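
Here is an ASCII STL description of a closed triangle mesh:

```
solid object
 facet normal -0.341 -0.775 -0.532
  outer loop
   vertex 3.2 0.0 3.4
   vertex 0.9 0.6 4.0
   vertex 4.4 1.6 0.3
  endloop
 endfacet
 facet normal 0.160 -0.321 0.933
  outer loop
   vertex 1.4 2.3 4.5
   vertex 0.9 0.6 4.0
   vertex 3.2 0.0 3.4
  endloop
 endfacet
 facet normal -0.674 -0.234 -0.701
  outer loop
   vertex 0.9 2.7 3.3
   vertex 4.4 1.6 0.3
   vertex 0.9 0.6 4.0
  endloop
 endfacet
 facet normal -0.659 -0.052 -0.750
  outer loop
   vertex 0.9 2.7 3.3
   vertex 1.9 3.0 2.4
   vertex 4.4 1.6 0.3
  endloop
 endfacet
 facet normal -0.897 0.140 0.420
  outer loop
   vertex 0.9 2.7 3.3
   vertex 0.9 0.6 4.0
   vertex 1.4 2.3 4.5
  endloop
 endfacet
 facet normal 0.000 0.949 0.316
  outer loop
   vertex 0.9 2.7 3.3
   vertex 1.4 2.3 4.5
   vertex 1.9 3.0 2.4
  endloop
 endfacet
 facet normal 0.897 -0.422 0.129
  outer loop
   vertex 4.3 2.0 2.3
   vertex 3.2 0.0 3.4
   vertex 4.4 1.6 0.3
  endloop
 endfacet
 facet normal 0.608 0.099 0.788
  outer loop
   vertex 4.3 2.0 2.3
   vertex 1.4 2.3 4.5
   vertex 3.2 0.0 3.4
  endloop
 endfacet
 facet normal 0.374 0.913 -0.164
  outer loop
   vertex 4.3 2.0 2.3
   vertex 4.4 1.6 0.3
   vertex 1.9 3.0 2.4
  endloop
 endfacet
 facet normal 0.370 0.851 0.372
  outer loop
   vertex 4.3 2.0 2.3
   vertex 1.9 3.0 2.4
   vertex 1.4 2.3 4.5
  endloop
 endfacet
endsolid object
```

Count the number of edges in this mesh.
15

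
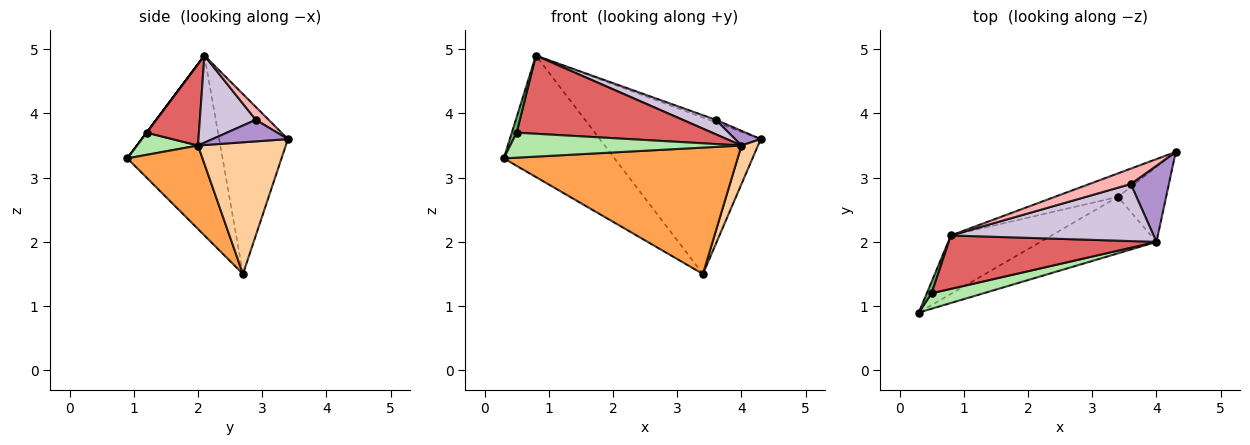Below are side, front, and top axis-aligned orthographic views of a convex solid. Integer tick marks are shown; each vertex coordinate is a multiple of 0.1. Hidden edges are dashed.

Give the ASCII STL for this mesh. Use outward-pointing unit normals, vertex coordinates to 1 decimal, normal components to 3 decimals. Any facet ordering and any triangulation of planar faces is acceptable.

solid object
 facet normal -0.613 0.712 -0.343
  outer loop
   vertex 3.4 2.7 1.5
   vertex 0.3 0.9 3.3
   vertex 0.8 2.1 4.9
  endloop
 endfacet
 facet normal -0.389 0.911 -0.137
  outer loop
   vertex 3.4 2.7 1.5
   vertex 0.8 2.1 4.9
   vertex 4.3 3.4 3.6
  endloop
 endfacet
 facet normal 0.282 -0.876 -0.391
  outer loop
   vertex 4.0 2.0 3.5
   vertex 0.3 0.9 3.3
   vertex 3.4 2.7 1.5
  endloop
 endfacet
 facet normal 0.925 -0.174 -0.338
  outer loop
   vertex 4.0 2.0 3.5
   vertex 3.4 2.7 1.5
   vertex 4.3 3.4 3.6
  endloop
 endfacet
 facet normal 0.000 -0.800 0.600
  outer loop
   vertex 0.5 1.2 3.7
   vertex 0.8 2.1 4.9
   vertex 0.3 0.9 3.3
  endloop
 endfacet
 facet normal 0.219 -0.830 0.513
  outer loop
   vertex 0.5 1.2 3.7
   vertex 0.3 0.9 3.3
   vertex 4.0 2.0 3.5
  endloop
 endfacet
 facet normal 0.216 -0.806 0.551
  outer loop
   vertex 0.5 1.2 3.7
   vertex 4.0 2.0 3.5
   vertex 0.8 2.1 4.9
  endloop
 endfacet
 facet normal 0.292 0.157 0.943
  outer loop
   vertex 3.6 2.9 3.9
   vertex 4.3 3.4 3.6
   vertex 0.8 2.1 4.9
  endloop
 endfacet
 facet normal 0.486 -0.165 0.858
  outer loop
   vertex 3.6 2.9 3.9
   vertex 4.0 2.0 3.5
   vertex 4.3 3.4 3.6
  endloop
 endfacet
 facet normal 0.384 -0.227 0.895
  outer loop
   vertex 3.6 2.9 3.9
   vertex 0.8 2.1 4.9
   vertex 4.0 2.0 3.5
  endloop
 endfacet
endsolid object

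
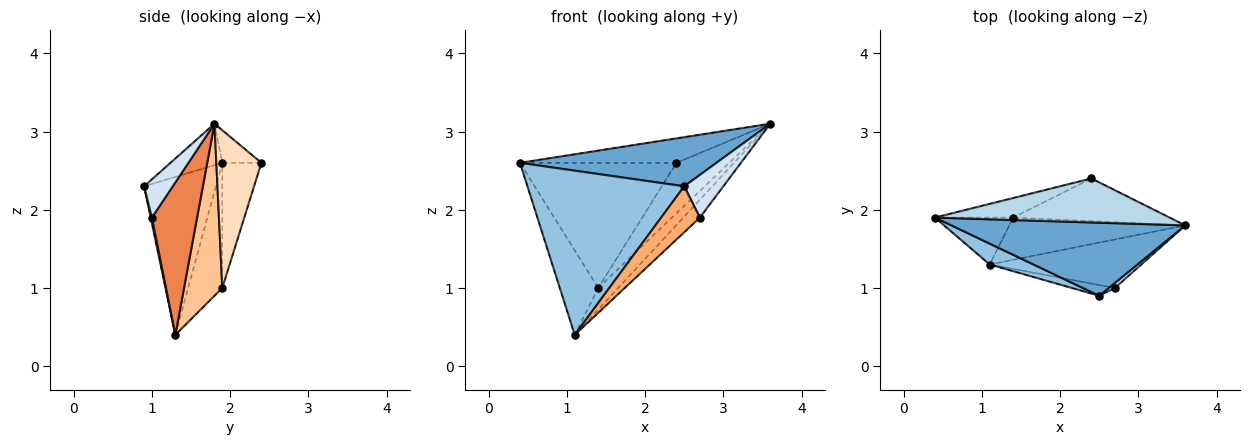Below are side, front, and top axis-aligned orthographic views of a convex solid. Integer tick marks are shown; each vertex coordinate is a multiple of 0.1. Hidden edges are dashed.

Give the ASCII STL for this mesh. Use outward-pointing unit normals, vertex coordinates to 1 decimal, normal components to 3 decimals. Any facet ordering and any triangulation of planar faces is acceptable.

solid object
 facet normal -0.146 -0.552 0.821
  outer loop
   vertex 2.5 0.9 2.3
   vertex 3.6 1.8 3.1
   vertex 0.4 1.9 2.6
  endloop
 endfacet
 facet normal -0.414 -0.903 0.115
  outer loop
   vertex 1.1 1.3 0.4
   vertex 2.5 0.9 2.3
   vertex 0.4 1.9 2.6
  endloop
 endfacet
 facet normal -0.121 0.482 0.868
  outer loop
   vertex 2.4 2.4 2.6
   vertex 0.4 1.9 2.6
   vertex 3.6 1.8 3.1
  endloop
 endfacet
 facet normal 0.589 -0.803 0.094
  outer loop
   vertex 2.7 1.0 1.9
   vertex 3.6 1.8 3.1
   vertex 2.5 0.9 2.3
  endloop
 endfacet
 facet normal 0.687 0.251 -0.682
  outer loop
   vertex 2.7 1.0 1.9
   vertex 1.1 1.3 0.4
   vertex 3.6 1.8 3.1
  endloop
 endfacet
 facet normal 0.031 -0.973 -0.228
  outer loop
   vertex 2.7 1.0 1.9
   vertex 2.5 0.9 2.3
   vertex 1.1 1.3 0.4
  endloop
 endfacet
 facet normal 0.657 0.343 -0.672
  outer loop
   vertex 1.4 1.9 1.0
   vertex 3.6 1.8 3.1
   vertex 1.1 1.3 0.4
  endloop
 endfacet
 facet normal 0.545 0.640 -0.541
  outer loop
   vertex 1.4 1.9 1.0
   vertex 2.4 2.4 2.6
   vertex 3.6 1.8 3.1
  endloop
 endfacet
 facet normal -0.614 0.690 -0.383
  outer loop
   vertex 1.4 1.9 1.0
   vertex 1.1 1.3 0.4
   vertex 0.4 1.9 2.6
  endloop
 endfacet
 facet normal -0.240 0.959 -0.150
  outer loop
   vertex 1.4 1.9 1.0
   vertex 0.4 1.9 2.6
   vertex 2.4 2.4 2.6
  endloop
 endfacet
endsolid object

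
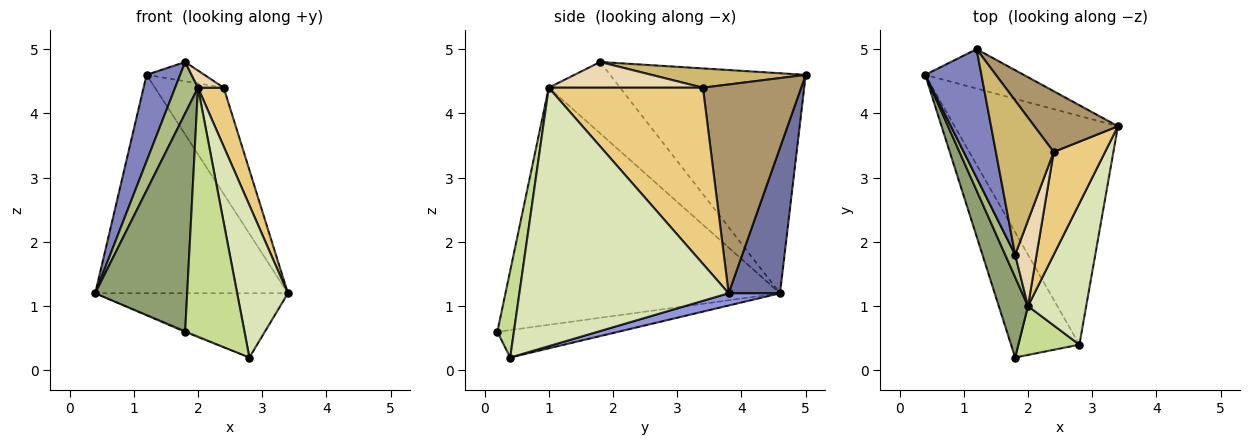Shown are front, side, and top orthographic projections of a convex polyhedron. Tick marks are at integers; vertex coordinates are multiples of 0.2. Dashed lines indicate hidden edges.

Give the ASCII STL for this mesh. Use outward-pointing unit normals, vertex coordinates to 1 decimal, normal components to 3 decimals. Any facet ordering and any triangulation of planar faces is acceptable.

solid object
 facet normal 0.254 0.952 -0.172
  outer loop
   vertex 1.2 5.0 4.6
   vertex 3.4 3.8 1.2
   vertex 0.4 4.6 1.2
  endloop
 endfacet
 facet normal -0.956 -0.164 0.244
  outer loop
   vertex 1.2 5.0 4.6
   vertex 0.4 4.6 1.2
   vertex 1.8 1.8 4.8
  endloop
 endfacet
 facet normal 0.072 0.270 -0.960
  outer loop
   vertex 2.8 0.4 0.2
   vertex 0.4 4.6 1.2
   vertex 3.4 3.8 1.2
  endloop
 endfacet
 facet normal -0.373 0.008 -0.928
  outer loop
   vertex 2.8 0.4 0.2
   vertex 1.8 0.2 0.6
   vertex 0.4 4.6 1.2
  endloop
 endfacet
 facet normal -0.942 -0.315 0.116
  outer loop
   vertex 2.0 1.0 4.4
   vertex 0.4 4.6 1.2
   vertex 1.8 0.2 0.6
  endloop
 endfacet
 facet normal -0.944 -0.302 0.132
  outer loop
   vertex 2.0 1.0 4.4
   vertex 1.8 1.8 4.8
   vertex 0.4 4.6 1.2
  endloop
 endfacet
 facet normal 0.264 -0.947 0.185
  outer loop
   vertex 2.0 1.0 4.4
   vertex 1.8 0.2 0.6
   vertex 2.8 0.4 0.2
  endloop
 endfacet
 facet normal 0.949 -0.230 0.214
  outer loop
   vertex 2.0 1.0 4.4
   vertex 2.8 0.4 0.2
   vertex 3.4 3.8 1.2
  endloop
 endfacet
 facet normal 0.778 0.545 0.311
  outer loop
   vertex 2.4 3.4 4.4
   vertex 3.4 3.8 1.2
   vertex 1.2 5.0 4.6
  endloop
 endfacet
 facet normal 0.314 0.118 0.942
  outer loop
   vertex 2.4 3.4 4.4
   vertex 1.2 5.0 4.6
   vertex 1.8 1.8 4.8
  endloop
 endfacet
 facet normal 0.948 -0.158 0.276
  outer loop
   vertex 2.4 3.4 4.4
   vertex 2.0 1.0 4.4
   vertex 3.4 3.8 1.2
  endloop
 endfacet
 facet normal 0.762 -0.127 0.635
  outer loop
   vertex 2.4 3.4 4.4
   vertex 1.8 1.8 4.8
   vertex 2.0 1.0 4.4
  endloop
 endfacet
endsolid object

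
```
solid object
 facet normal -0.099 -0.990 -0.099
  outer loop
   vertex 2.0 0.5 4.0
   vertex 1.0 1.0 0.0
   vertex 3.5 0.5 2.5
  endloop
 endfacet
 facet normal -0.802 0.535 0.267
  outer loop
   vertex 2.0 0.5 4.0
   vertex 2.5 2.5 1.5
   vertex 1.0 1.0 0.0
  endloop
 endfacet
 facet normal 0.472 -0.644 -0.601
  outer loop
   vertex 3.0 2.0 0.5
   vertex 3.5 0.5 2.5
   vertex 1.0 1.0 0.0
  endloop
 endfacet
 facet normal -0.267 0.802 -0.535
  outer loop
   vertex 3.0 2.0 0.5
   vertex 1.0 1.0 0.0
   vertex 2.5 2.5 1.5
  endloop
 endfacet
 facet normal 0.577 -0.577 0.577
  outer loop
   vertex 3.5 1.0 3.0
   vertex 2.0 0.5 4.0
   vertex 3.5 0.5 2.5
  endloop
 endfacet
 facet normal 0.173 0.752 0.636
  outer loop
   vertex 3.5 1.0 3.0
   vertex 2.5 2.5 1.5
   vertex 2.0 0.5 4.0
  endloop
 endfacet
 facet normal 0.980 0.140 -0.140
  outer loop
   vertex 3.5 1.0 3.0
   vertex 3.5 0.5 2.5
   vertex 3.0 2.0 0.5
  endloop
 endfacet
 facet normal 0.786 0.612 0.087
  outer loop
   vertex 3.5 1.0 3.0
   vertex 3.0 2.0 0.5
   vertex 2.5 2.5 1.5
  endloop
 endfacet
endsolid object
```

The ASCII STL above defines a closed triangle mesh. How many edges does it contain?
12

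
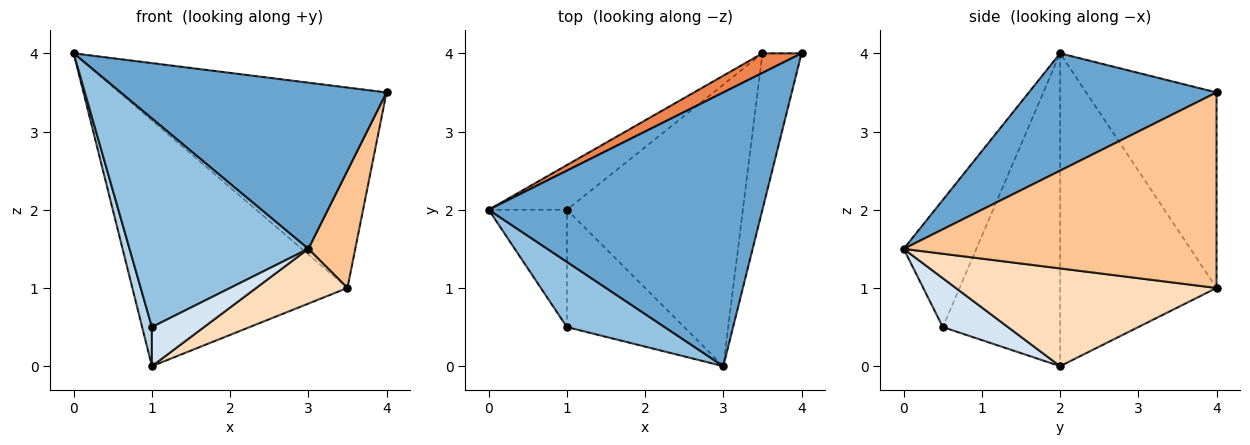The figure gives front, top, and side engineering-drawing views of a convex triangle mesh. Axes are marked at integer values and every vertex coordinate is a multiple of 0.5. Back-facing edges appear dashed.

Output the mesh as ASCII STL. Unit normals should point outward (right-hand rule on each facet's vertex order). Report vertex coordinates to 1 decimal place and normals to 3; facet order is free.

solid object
 facet normal 0.344 -0.487 0.803
  outer loop
   vertex 3.0 0.0 1.5
   vertex 4.0 4.0 3.5
   vertex 0.0 2.0 4.0
  endloop
 endfacet
 facet normal -0.362 -0.890 0.278
  outer loop
   vertex 1.0 0.5 0.5
   vertex 3.0 0.0 1.5
   vertex 0.0 2.0 4.0
  endloop
 endfacet
 facet normal -0.967 -0.081 -0.242
  outer loop
   vertex 1.0 0.5 0.5
   vertex 0.0 2.0 4.0
   vertex 1.0 2.0 0.0
  endloop
 endfacet
 facet normal 0.368 -0.294 -0.882
  outer loop
   vertex 1.0 0.5 0.5
   vertex 1.0 2.0 0.0
   vertex 3.0 0.0 1.5
  endloop
 endfacet
 facet normal -0.437 0.895 0.087
  outer loop
   vertex 3.5 4.0 1.0
   vertex 0.0 2.0 4.0
   vertex 4.0 4.0 3.5
  endloop
 endfacet
 facet normal -0.582 0.800 -0.145
  outer loop
   vertex 3.5 4.0 1.0
   vertex 1.0 2.0 0.0
   vertex 0.0 2.0 4.0
  endloop
 endfacet
 facet normal 0.970 -0.146 -0.194
  outer loop
   vertex 3.5 4.0 1.0
   vertex 4.0 4.0 3.5
   vertex 3.0 0.0 1.5
  endloop
 endfacet
 facet normal 0.479 -0.168 -0.862
  outer loop
   vertex 3.5 4.0 1.0
   vertex 3.0 0.0 1.5
   vertex 1.0 2.0 0.0
  endloop
 endfacet
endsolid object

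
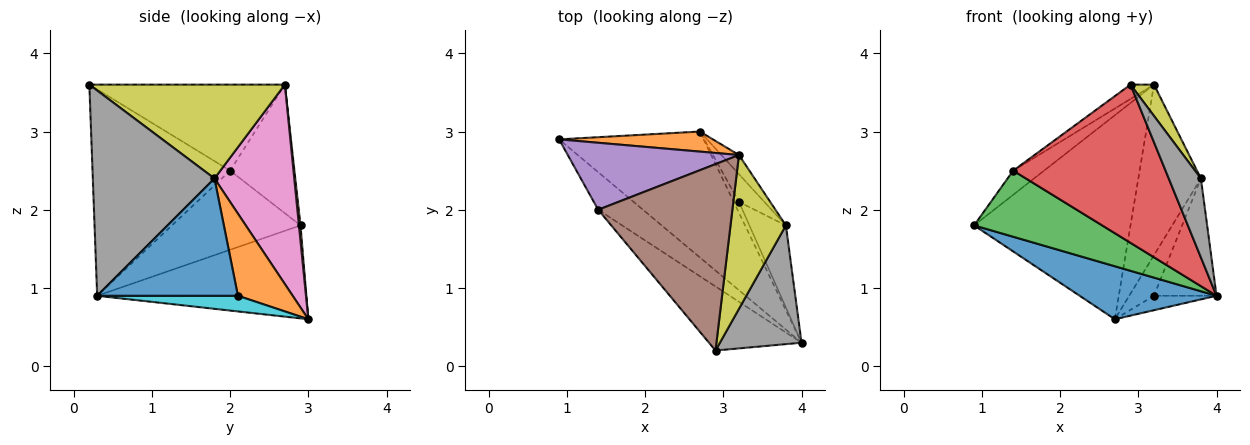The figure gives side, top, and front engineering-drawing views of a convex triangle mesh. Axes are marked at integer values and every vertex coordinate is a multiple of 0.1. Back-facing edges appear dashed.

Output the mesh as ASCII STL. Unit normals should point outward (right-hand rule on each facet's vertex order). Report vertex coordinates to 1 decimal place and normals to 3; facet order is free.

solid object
 facet normal -0.510 -0.334 -0.793
  outer loop
   vertex 2.7 3.0 0.6
   vertex 4.0 0.3 0.9
   vertex 0.9 2.9 1.8
  endloop
 endfacet
 facet normal 0.010 0.995 0.098
  outer loop
   vertex 3.2 2.7 3.6
   vertex 2.7 3.0 0.6
   vertex 0.9 2.9 1.8
  endloop
 endfacet
 facet normal -0.657 -0.655 -0.372
  outer loop
   vertex 1.4 2.0 2.5
   vertex 0.9 2.9 1.8
   vertex 4.0 0.3 0.9
  endloop
 endfacet
 facet normal -0.642 -0.711 -0.288
  outer loop
   vertex 1.4 2.0 2.5
   vertex 4.0 0.3 0.9
   vertex 2.9 0.2 3.6
  endloop
 endfacet
 facet normal -0.577 0.277 0.768
  outer loop
   vertex 1.4 2.0 2.5
   vertex 3.2 2.7 3.6
   vertex 0.9 2.9 1.8
  endloop
 endfacet
 facet normal -0.539 0.065 0.840
  outer loop
   vertex 1.4 2.0 2.5
   vertex 2.9 0.2 3.6
   vertex 3.2 2.7 3.6
  endloop
 endfacet
 facet normal 0.785 0.616 -0.069
  outer loop
   vertex 3.8 1.8 2.4
   vertex 2.7 3.0 0.6
   vertex 3.2 2.7 3.6
  endloop
 endfacet
 facet normal 0.902 -0.238 0.359
  outer loop
   vertex 3.8 1.8 2.4
   vertex 2.9 0.2 3.6
   vertex 4.0 0.3 0.9
  endloop
 endfacet
 facet normal 0.857 -0.103 0.505
  outer loop
   vertex 3.8 1.8 2.4
   vertex 3.2 2.7 3.6
   vertex 2.9 0.2 3.6
  endloop
 endfacet
 facet normal 0.874 0.389 -0.291
  outer loop
   vertex 3.2 2.1 0.9
   vertex 4.0 0.3 0.9
   vertex 2.7 3.0 0.6
  endloop
 endfacet
 facet normal 0.879 0.391 -0.273
  outer loop
   vertex 3.2 2.1 0.9
   vertex 3.8 1.8 2.4
   vertex 4.0 0.3 0.9
  endloop
 endfacet
 facet normal 0.877 0.397 -0.271
  outer loop
   vertex 3.2 2.1 0.9
   vertex 2.7 3.0 0.6
   vertex 3.8 1.8 2.4
  endloop
 endfacet
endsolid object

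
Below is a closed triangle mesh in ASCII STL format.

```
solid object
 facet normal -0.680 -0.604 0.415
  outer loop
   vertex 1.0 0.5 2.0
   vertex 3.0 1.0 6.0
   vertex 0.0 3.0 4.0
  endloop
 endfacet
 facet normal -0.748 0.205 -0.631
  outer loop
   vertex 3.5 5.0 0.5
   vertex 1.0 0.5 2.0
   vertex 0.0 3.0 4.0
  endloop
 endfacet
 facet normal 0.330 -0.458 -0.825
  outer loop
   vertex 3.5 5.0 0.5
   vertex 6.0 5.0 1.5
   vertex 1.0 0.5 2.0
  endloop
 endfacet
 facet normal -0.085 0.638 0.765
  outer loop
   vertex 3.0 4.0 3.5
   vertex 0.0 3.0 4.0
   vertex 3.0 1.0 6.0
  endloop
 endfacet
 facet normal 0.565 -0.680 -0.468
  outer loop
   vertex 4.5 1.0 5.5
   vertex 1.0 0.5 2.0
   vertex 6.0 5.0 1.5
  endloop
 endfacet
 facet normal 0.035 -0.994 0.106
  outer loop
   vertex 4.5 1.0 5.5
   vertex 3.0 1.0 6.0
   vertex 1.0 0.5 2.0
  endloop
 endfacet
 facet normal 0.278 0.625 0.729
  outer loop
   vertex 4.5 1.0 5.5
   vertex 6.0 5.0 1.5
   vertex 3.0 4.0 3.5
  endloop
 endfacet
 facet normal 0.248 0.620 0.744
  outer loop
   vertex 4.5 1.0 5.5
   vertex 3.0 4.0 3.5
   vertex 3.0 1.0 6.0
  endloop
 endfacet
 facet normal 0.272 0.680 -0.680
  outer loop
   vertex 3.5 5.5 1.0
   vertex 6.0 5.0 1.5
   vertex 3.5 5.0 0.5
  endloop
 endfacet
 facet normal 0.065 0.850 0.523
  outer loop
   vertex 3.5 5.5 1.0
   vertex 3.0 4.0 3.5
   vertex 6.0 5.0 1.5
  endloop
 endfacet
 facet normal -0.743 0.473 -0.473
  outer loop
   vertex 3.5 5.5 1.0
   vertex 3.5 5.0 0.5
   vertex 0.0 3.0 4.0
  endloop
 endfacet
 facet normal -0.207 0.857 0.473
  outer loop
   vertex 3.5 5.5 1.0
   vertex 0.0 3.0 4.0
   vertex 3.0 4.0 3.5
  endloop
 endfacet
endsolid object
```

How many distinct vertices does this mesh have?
8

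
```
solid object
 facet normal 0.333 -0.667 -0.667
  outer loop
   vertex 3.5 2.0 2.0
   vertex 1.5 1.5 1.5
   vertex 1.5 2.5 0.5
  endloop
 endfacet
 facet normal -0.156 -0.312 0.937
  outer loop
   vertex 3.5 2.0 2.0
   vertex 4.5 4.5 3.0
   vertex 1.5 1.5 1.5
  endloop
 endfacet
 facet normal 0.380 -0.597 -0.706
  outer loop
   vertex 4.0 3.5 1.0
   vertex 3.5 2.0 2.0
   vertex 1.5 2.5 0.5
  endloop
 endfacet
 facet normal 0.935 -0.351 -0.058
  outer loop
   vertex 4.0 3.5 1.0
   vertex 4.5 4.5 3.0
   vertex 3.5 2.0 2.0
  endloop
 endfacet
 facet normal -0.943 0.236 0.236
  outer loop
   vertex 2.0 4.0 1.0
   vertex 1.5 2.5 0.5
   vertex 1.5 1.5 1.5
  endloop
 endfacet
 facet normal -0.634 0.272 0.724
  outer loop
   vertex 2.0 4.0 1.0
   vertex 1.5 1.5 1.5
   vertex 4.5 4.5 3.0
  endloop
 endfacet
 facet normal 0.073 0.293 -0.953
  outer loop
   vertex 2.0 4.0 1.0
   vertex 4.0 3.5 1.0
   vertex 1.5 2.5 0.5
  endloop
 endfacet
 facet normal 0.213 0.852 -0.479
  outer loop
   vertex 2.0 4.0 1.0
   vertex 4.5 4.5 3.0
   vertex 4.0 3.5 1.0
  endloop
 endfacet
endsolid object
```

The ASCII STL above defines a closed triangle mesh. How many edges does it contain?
12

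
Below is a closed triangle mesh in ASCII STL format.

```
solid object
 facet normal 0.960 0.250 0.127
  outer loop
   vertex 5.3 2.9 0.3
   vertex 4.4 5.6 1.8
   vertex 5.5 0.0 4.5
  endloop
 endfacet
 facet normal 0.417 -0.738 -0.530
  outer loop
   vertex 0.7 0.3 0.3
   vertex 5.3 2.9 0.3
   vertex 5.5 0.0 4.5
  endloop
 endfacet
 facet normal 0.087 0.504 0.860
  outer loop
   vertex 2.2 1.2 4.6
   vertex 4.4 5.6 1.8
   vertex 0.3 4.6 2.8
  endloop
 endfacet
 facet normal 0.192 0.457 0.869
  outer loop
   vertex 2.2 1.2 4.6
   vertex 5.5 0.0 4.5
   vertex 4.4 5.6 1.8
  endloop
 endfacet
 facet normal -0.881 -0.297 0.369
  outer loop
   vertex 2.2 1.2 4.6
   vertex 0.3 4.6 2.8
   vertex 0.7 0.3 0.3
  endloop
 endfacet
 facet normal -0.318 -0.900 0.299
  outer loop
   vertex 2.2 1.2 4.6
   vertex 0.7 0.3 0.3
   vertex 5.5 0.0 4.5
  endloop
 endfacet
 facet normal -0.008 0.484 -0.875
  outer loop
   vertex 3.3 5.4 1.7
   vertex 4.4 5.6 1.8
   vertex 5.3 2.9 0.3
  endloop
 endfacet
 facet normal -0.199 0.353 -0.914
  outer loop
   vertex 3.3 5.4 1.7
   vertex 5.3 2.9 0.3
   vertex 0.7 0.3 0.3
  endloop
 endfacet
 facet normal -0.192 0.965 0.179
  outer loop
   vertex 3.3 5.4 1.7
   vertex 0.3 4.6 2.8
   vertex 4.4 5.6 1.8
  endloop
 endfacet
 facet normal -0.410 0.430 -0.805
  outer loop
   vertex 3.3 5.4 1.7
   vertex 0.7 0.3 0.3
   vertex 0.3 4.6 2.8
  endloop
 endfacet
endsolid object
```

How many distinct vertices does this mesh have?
7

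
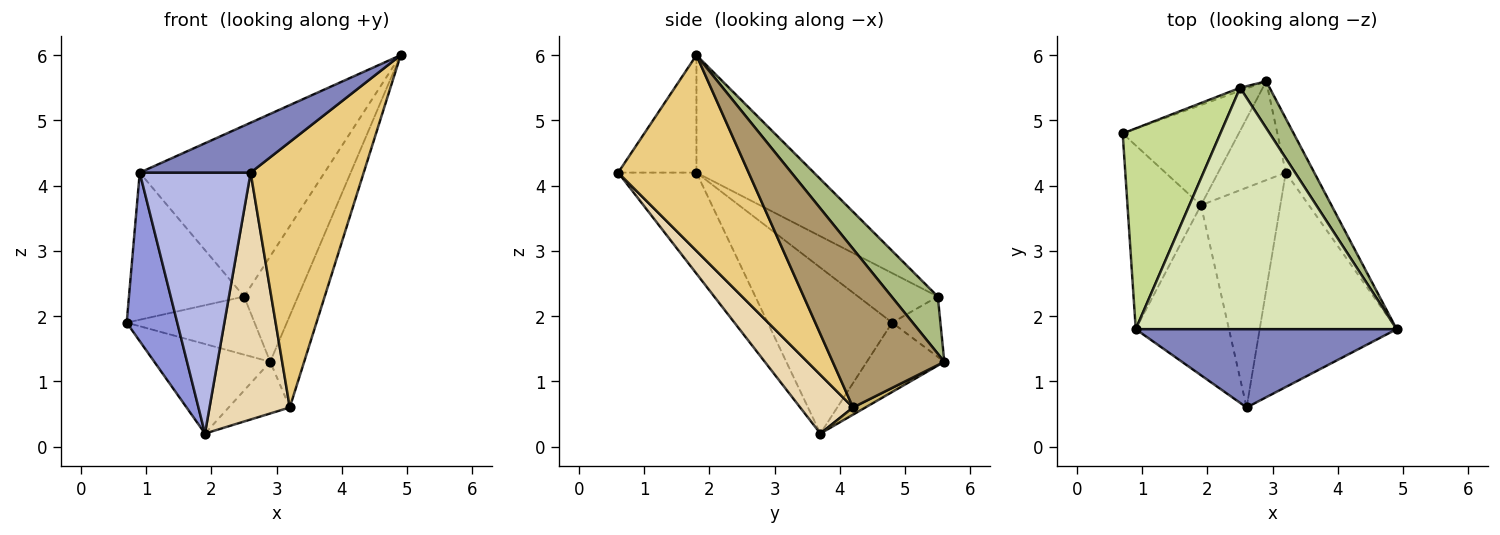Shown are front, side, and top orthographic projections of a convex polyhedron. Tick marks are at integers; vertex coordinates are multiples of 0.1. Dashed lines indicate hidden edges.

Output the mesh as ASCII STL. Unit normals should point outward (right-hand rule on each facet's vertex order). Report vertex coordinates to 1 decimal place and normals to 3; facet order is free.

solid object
 facet normal -0.407 0.609 -0.681
  outer loop
   vertex 2.9 5.6 1.3
   vertex 1.9 3.7 0.2
   vertex 0.7 4.8 1.9
  endloop
 endfacet
 facet normal -0.355 -0.503 0.788
  outer loop
   vertex 0.9 1.8 4.2
   vertex 2.6 0.6 4.2
   vertex 4.9 1.8 6.0
  endloop
 endfacet
 facet normal -0.857 -0.348 -0.380
  outer loop
   vertex 0.9 1.8 4.2
   vertex 0.7 4.8 1.9
   vertex 1.9 3.7 0.2
  endloop
 endfacet
 facet normal -0.509 -0.721 -0.470
  outer loop
   vertex 0.9 1.8 4.2
   vertex 1.9 3.7 0.2
   vertex 2.6 0.6 4.2
  endloop
 endfacet
 facet normal -0.353 0.934 -0.048
  outer loop
   vertex 2.5 5.5 2.3
   vertex 2.9 5.6 1.3
   vertex 0.7 4.8 1.9
  endloop
 endfacet
 facet normal 0.617 0.719 0.319
  outer loop
   vertex 2.5 5.5 2.3
   vertex 4.9 1.8 6.0
   vertex 2.9 5.6 1.3
  endloop
 endfacet
 facet normal -0.379 0.547 0.747
  outer loop
   vertex 2.5 5.5 2.3
   vertex 0.7 4.8 1.9
   vertex 0.9 1.8 4.2
  endloop
 endfacet
 facet normal -0.345 0.542 0.766
  outer loop
   vertex 2.5 5.5 2.3
   vertex 0.9 1.8 4.2
   vertex 4.9 1.8 6.0
  endloop
 endfacet
 facet normal 0.943 0.287 -0.169
  outer loop
   vertex 3.2 4.2 0.6
   vertex 2.9 5.6 1.3
   vertex 4.9 1.8 6.0
  endloop
 endfacet
 facet normal 0.094 0.461 -0.882
  outer loop
   vertex 3.2 4.2 0.6
   vertex 1.9 3.7 0.2
   vertex 2.9 5.6 1.3
  endloop
 endfacet
 facet normal 0.668 -0.579 -0.468
  outer loop
   vertex 3.2 4.2 0.6
   vertex 4.9 1.8 6.0
   vertex 2.6 0.6 4.2
  endloop
 endfacet
 facet normal 0.441 -0.670 -0.597
  outer loop
   vertex 3.2 4.2 0.6
   vertex 2.6 0.6 4.2
   vertex 1.9 3.7 0.2
  endloop
 endfacet
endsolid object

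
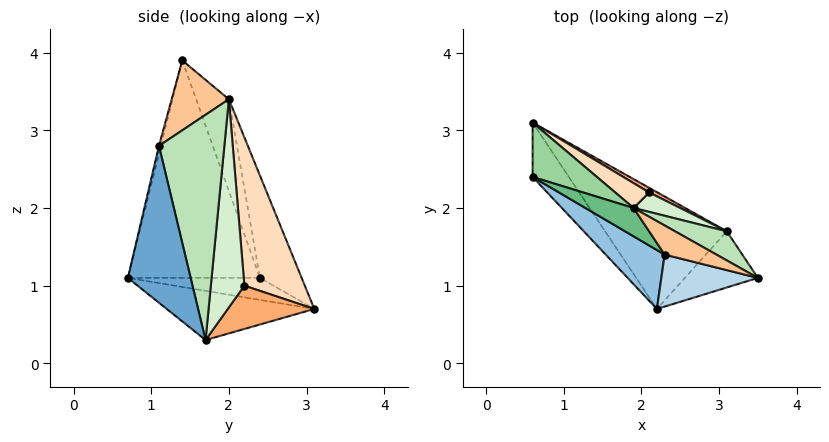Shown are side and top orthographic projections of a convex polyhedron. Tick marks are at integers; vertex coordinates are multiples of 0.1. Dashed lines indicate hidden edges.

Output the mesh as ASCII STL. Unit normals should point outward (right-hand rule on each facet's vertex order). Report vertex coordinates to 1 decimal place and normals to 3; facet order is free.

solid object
 facet normal 0.594 -0.756 -0.276
  outer loop
   vertex 3.1 1.7 0.3
   vertex 3.5 1.1 2.8
   vertex 2.2 0.7 1.1
  endloop
 endfacet
 facet normal -0.714 -0.672 0.194
  outer loop
   vertex 2.3 1.4 3.9
   vertex 0.6 2.4 1.1
   vertex 2.2 0.7 1.1
  endloop
 endfacet
 facet normal -0.020 -0.970 0.243
  outer loop
   vertex 2.3 1.4 3.9
   vertex 2.2 0.7 1.1
   vertex 3.5 1.1 2.8
  endloop
 endfacet
 facet normal -0.466 -0.439 -0.768
  outer loop
   vertex 0.6 3.1 0.7
   vertex 2.2 0.7 1.1
   vertex 0.6 2.4 1.1
  endloop
 endfacet
 facet normal -0.347 -0.375 -0.859
  outer loop
   vertex 0.6 3.1 0.7
   vertex 3.1 1.7 0.3
   vertex 2.2 0.7 1.1
  endloop
 endfacet
 facet normal 0.498 0.862 0.096
  outer loop
   vertex 2.1 2.2 1.0
   vertex 3.1 1.7 0.3
   vertex 0.6 3.1 0.7
  endloop
 endfacet
 facet normal 0.559 0.718 0.414
  outer loop
   vertex 1.9 2.0 3.4
   vertex 2.3 1.4 3.9
   vertex 3.5 1.1 2.8
  endloop
 endfacet
 facet normal 0.494 0.862 0.113
  outer loop
   vertex 1.9 2.0 3.4
   vertex 2.1 2.2 1.0
   vertex 0.6 3.1 0.7
  endloop
 endfacet
 facet normal -0.868 -0.199 0.456
  outer loop
   vertex 1.9 2.0 3.4
   vertex 0.6 2.4 1.1
   vertex 2.3 1.4 3.9
  endloop
 endfacet
 facet normal -0.810 0.291 0.509
  outer loop
   vertex 1.9 2.0 3.4
   vertex 0.6 3.1 0.7
   vertex 0.6 2.4 1.1
  endloop
 endfacet
 facet normal 0.520 0.845 0.120
  outer loop
   vertex 1.9 2.0 3.4
   vertex 3.5 1.1 2.8
   vertex 3.1 1.7 0.3
  endloop
 endfacet
 facet normal 0.507 0.855 0.113
  outer loop
   vertex 1.9 2.0 3.4
   vertex 3.1 1.7 0.3
   vertex 2.1 2.2 1.0
  endloop
 endfacet
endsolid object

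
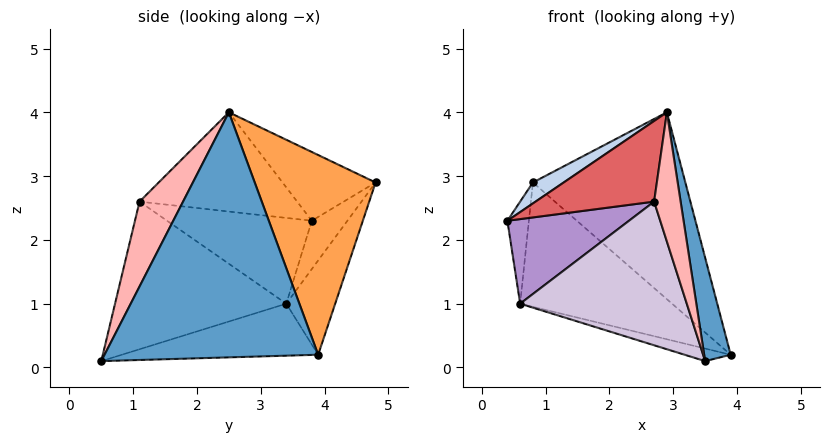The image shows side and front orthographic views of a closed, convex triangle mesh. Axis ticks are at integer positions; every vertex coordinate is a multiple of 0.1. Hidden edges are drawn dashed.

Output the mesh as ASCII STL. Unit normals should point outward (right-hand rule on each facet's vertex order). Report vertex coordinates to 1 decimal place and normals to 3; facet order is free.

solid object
 facet normal 0.970 -0.120 0.211
  outer loop
   vertex 2.9 2.5 4.0
   vertex 3.5 0.5 0.1
   vertex 3.9 3.9 0.2
  endloop
 endfacet
 facet normal -0.621 -0.205 0.756
  outer loop
   vertex 0.8 4.8 2.9
   vertex 0.4 3.8 2.3
   vertex 2.9 2.5 4.0
  endloop
 endfacet
 facet normal 0.566 0.714 0.412
  outer loop
   vertex 0.8 4.8 2.9
   vertex 2.9 2.5 4.0
   vertex 3.9 3.9 0.2
  endloop
 endfacet
 facet normal -0.243 0.057 -0.968
  outer loop
   vertex 0.6 3.4 1.0
   vertex 3.9 3.9 0.2
   vertex 3.5 0.5 0.1
  endloop
 endfacet
 facet normal -0.822 0.496 -0.279
  outer loop
   vertex 0.6 3.4 1.0
   vertex 0.4 3.8 2.3
   vertex 0.8 4.8 2.9
  endloop
 endfacet
 facet normal -0.255 0.791 -0.556
  outer loop
   vertex 0.6 3.4 1.0
   vertex 0.8 4.8 2.9
   vertex 3.9 3.9 0.2
  endloop
 endfacet
 facet normal -0.650 -0.489 0.582
  outer loop
   vertex 2.7 1.1 2.6
   vertex 2.9 2.5 4.0
   vertex 0.4 3.8 2.3
  endloop
 endfacet
 facet normal 0.793 -0.483 0.370
  outer loop
   vertex 2.7 1.1 2.6
   vertex 3.5 0.5 0.1
   vertex 2.9 2.5 4.0
  endloop
 endfacet
 facet normal -0.763 -0.641 0.080
  outer loop
   vertex 2.7 1.1 2.6
   vertex 0.4 3.8 2.3
   vertex 0.6 3.4 1.0
  endloop
 endfacet
 facet normal -0.715 -0.696 -0.062
  outer loop
   vertex 2.7 1.1 2.6
   vertex 0.6 3.4 1.0
   vertex 3.5 0.5 0.1
  endloop
 endfacet
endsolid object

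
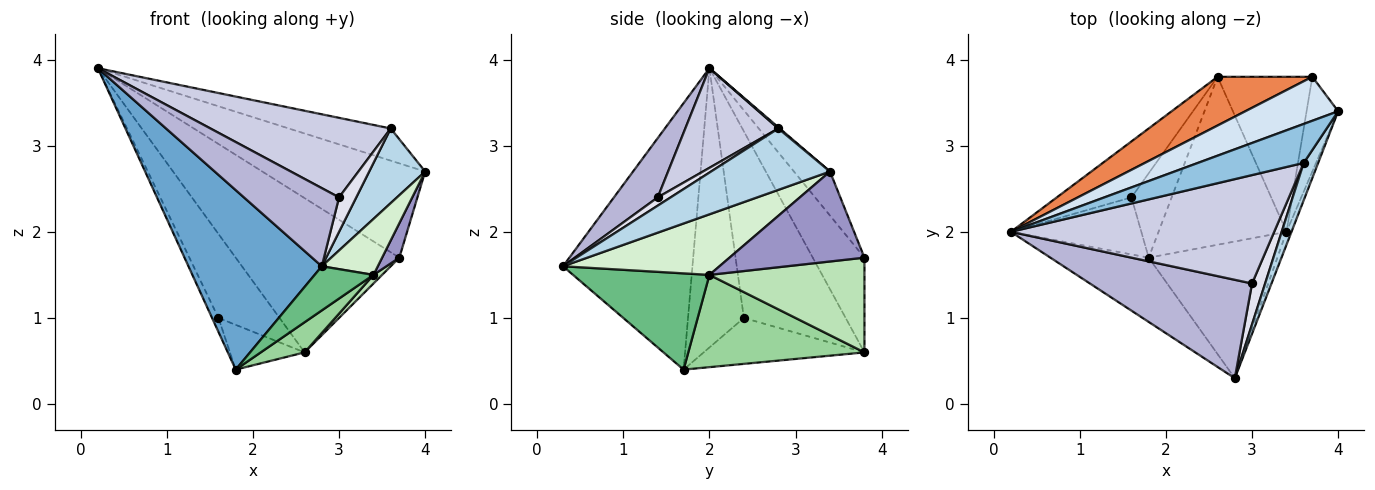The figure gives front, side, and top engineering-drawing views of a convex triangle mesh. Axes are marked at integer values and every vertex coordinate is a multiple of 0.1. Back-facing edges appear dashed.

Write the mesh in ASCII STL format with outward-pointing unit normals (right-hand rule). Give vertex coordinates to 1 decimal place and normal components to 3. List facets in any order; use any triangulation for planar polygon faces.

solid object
 facet normal -0.675 -0.695 -0.249
  outer loop
   vertex 1.8 1.7 0.4
   vertex 2.8 0.3 1.6
   vertex 0.2 2.0 3.9
  endloop
 endfacet
 facet normal 0.009 0.637 0.771
  outer loop
   vertex 3.6 2.8 3.2
   vertex 4.0 3.4 2.7
   vertex 0.2 2.0 3.9
  endloop
 endfacet
 facet normal 0.885 -0.416 0.208
  outer loop
   vertex 3.6 2.8 3.2
   vertex 2.8 0.3 1.6
   vertex 4.0 3.4 2.7
  endloop
 endfacet
 facet normal -0.197 0.889 0.414
  outer loop
   vertex 3.7 3.8 1.7
   vertex 0.2 2.0 3.9
   vertex 4.0 3.4 2.7
  endloop
 endfacet
 facet normal -0.288 0.913 0.288
  outer loop
   vertex 3.7 3.8 1.7
   vertex 2.6 3.8 0.6
   vertex 0.2 2.0 3.9
  endloop
 endfacet
 facet normal -0.901 0.103 -0.421
  outer loop
   vertex 1.6 2.4 1.0
   vertex 1.8 1.7 0.4
   vertex 0.2 2.0 3.9
  endloop
 endfacet
 facet normal -0.811 0.487 -0.324
  outer loop
   vertex 1.6 2.4 1.0
   vertex 0.2 2.0 3.9
   vertex 2.6 3.8 0.6
  endloop
 endfacet
 facet normal -0.710 0.330 -0.622
  outer loop
   vertex 1.6 2.4 1.0
   vertex 2.6 3.8 0.6
   vertex 1.8 1.7 0.4
  endloop
 endfacet
 facet normal 0.580 -0.250 -0.775
  outer loop
   vertex 3.4 2.0 1.5
   vertex 2.8 0.3 1.6
   vertex 1.8 1.7 0.4
  endloop
 endfacet
 facet normal 0.579 -0.144 -0.803
  outer loop
   vertex 3.4 2.0 1.5
   vertex 1.8 1.7 0.4
   vertex 2.6 3.8 0.6
  endloop
 endfacet
 facet normal 0.707 -0.039 -0.707
  outer loop
   vertex 3.4 2.0 1.5
   vertex 2.6 3.8 0.6
   vertex 3.7 3.8 1.7
  endloop
 endfacet
 facet normal 0.939 -0.336 -0.078
  outer loop
   vertex 3.4 2.0 1.5
   vertex 4.0 3.4 2.7
   vertex 2.8 0.3 1.6
  endloop
 endfacet
 facet normal 0.937 -0.120 -0.329
  outer loop
   vertex 3.4 2.0 1.5
   vertex 3.7 3.8 1.7
   vertex 4.0 3.4 2.7
  endloop
 endfacet
 facet normal 0.275 -0.598 0.753
  outer loop
   vertex 3.0 1.4 2.4
   vertex 0.2 2.0 3.9
   vertex 2.8 0.3 1.6
  endloop
 endfacet
 facet normal 0.292 -0.566 0.771
  outer loop
   vertex 3.0 1.4 2.4
   vertex 3.6 2.8 3.2
   vertex 0.2 2.0 3.9
  endloop
 endfacet
 facet normal 0.435 -0.580 0.689
  outer loop
   vertex 3.0 1.4 2.4
   vertex 2.8 0.3 1.6
   vertex 3.6 2.8 3.2
  endloop
 endfacet
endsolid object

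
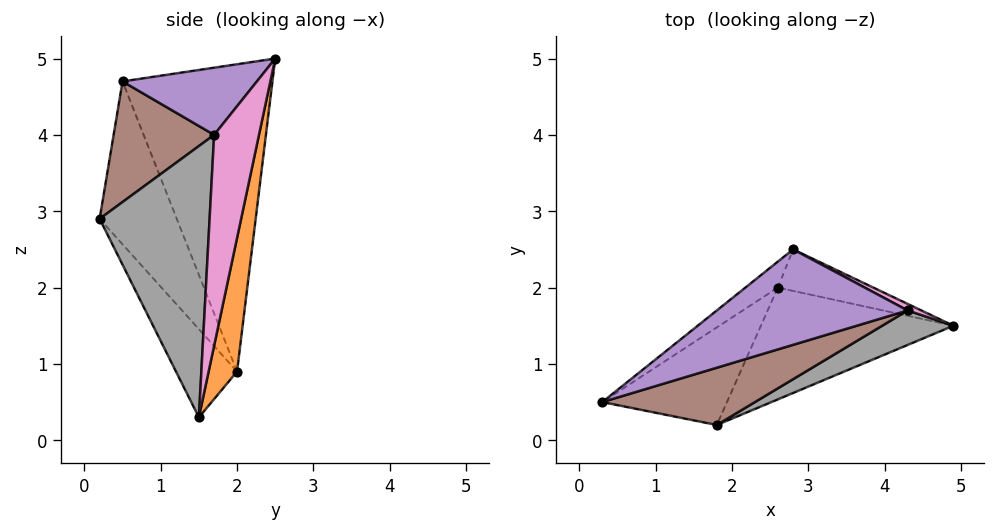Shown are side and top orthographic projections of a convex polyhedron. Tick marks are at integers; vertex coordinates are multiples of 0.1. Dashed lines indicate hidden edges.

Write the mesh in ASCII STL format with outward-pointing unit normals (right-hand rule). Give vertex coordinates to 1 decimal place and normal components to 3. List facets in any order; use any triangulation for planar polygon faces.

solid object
 facet normal -0.619 0.783 -0.065
  outer loop
   vertex 2.6 2.0 0.9
   vertex 0.3 0.5 4.7
   vertex 2.8 2.5 5.0
  endloop
 endfacet
 facet normal 0.179 0.976 -0.128
  outer loop
   vertex 2.6 2.0 0.9
   vertex 2.8 2.5 5.0
   vertex 4.9 1.5 0.3
  endloop
 endfacet
 facet normal -0.756 -0.307 -0.579
  outer loop
   vertex 2.6 2.0 0.9
   vertex 1.8 0.2 2.9
   vertex 0.3 0.5 4.7
  endloop
 endfacet
 facet normal -0.321 -0.636 -0.701
  outer loop
   vertex 2.6 2.0 0.9
   vertex 4.9 1.5 0.3
   vertex 1.8 0.2 2.9
  endloop
 endfacet
 facet normal 0.290 -0.486 0.824
  outer loop
   vertex 4.3 1.7 4.0
   vertex 2.8 2.5 5.0
   vertex 0.3 0.5 4.7
  endloop
 endfacet
 facet normal 0.327 -0.849 0.414
  outer loop
   vertex 4.3 1.7 4.0
   vertex 0.3 0.5 4.7
   vertex 1.8 0.2 2.9
  endloop
 endfacet
 facet normal 0.487 0.873 0.032
  outer loop
   vertex 4.3 1.7 4.0
   vertex 4.9 1.5 0.3
   vertex 2.8 2.5 5.0
  endloop
 endfacet
 facet normal 0.470 -0.874 0.123
  outer loop
   vertex 4.3 1.7 4.0
   vertex 1.8 0.2 2.9
   vertex 4.9 1.5 0.3
  endloop
 endfacet
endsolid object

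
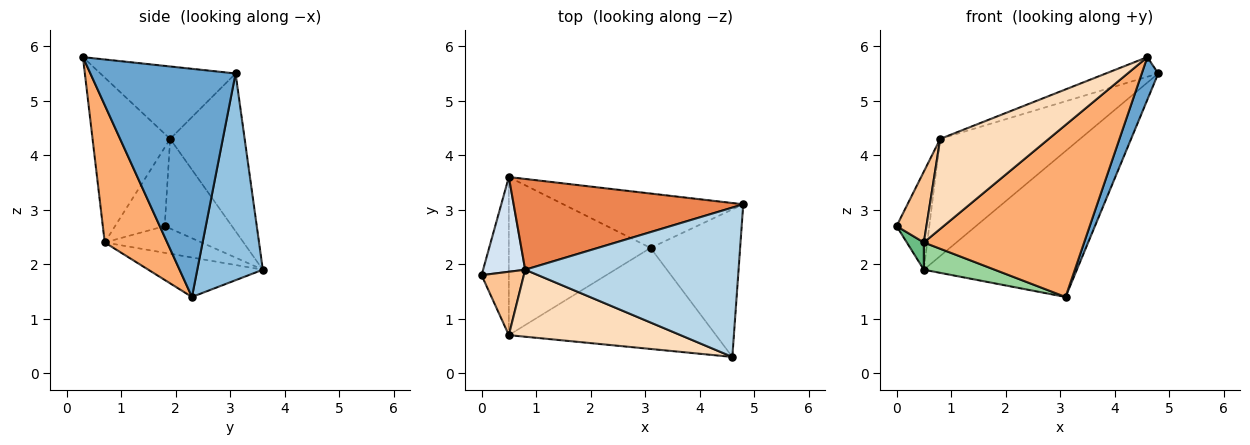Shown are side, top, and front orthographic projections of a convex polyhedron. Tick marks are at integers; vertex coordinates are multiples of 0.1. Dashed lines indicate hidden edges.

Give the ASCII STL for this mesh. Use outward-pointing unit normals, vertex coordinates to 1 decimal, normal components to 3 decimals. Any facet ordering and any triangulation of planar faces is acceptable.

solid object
 facet normal 0.926 -0.105 -0.363
  outer loop
   vertex 3.1 2.3 1.4
   vertex 4.8 3.1 5.5
   vertex 4.6 0.3 5.8
  endloop
 endfacet
 facet normal 0.372 0.870 -0.324
  outer loop
   vertex 0.5 3.6 1.9
   vertex 4.8 3.1 5.5
   vertex 3.1 2.3 1.4
  endloop
 endfacet
 facet normal -0.319 0.123 0.940
  outer loop
   vertex 0.8 1.9 4.3
   vertex 4.6 0.3 5.8
   vertex 4.8 3.1 5.5
  endloop
 endfacet
 facet normal -0.828 0.403 0.389
  outer loop
   vertex 0.8 1.9 4.3
   vertex 0.5 3.6 1.9
   vertex 0.0 1.8 2.7
  endloop
 endfacet
 facet normal -0.388 0.729 0.565
  outer loop
   vertex 0.8 1.9 4.3
   vertex 4.8 3.1 5.5
   vertex 0.5 3.6 1.9
  endloop
 endfacet
 facet normal 0.318 -0.817 -0.480
  outer loop
   vertex 0.5 0.7 2.4
   vertex 3.1 2.3 1.4
   vertex 4.6 0.3 5.8
  endloop
 endfacet
 facet normal -0.778 -0.468 0.418
  outer loop
   vertex 0.5 0.7 2.4
   vertex 0.8 1.9 4.3
   vertex 0.0 1.8 2.7
  endloop
 endfacet
 facet normal -0.497 -0.696 0.518
  outer loop
   vertex 0.5 0.7 2.4
   vertex 4.6 0.3 5.8
   vertex 0.8 1.9 4.3
  endloop
 endfacet
 facet normal -0.694 -0.122 -0.709
  outer loop
   vertex 0.5 0.7 2.4
   vertex 0.0 1.8 2.7
   vertex 0.5 3.6 1.9
  endloop
 endfacet
 facet normal -0.265 -0.164 -0.950
  outer loop
   vertex 0.5 0.7 2.4
   vertex 0.5 3.6 1.9
   vertex 3.1 2.3 1.4
  endloop
 endfacet
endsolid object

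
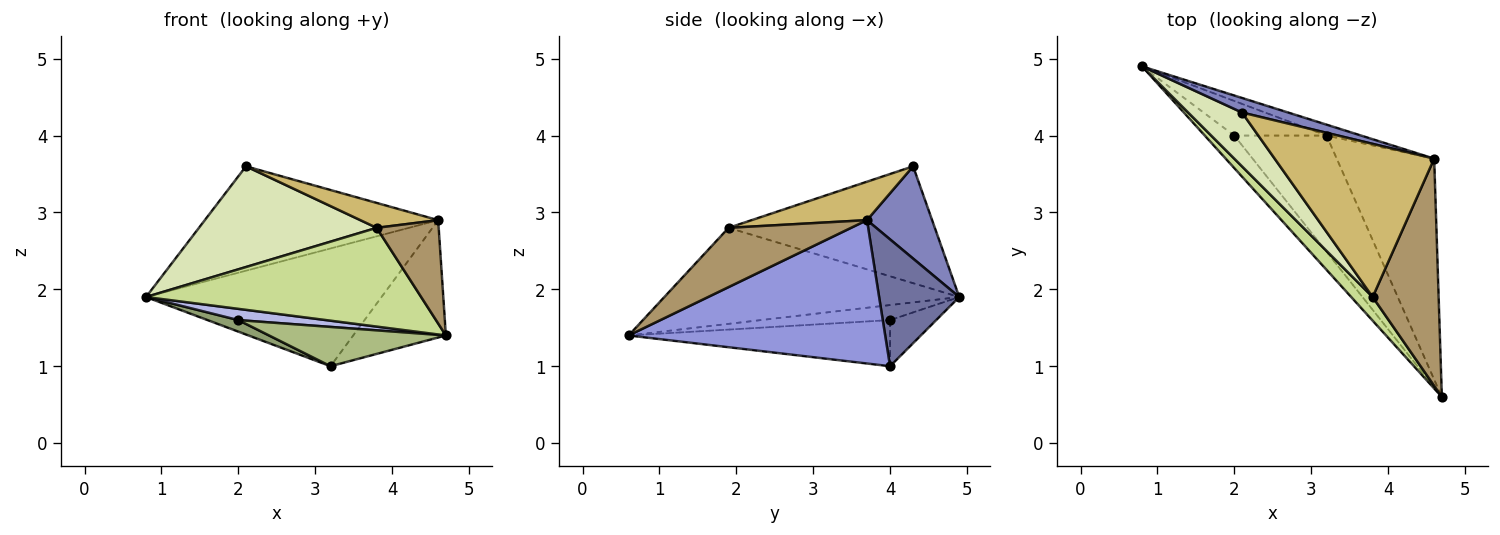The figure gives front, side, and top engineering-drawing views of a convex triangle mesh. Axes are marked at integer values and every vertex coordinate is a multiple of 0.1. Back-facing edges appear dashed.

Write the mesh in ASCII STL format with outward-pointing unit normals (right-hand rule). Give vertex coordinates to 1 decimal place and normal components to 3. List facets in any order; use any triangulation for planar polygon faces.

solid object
 facet normal 0.321 0.943 -0.088
  outer loop
   vertex 4.6 3.7 2.9
   vertex 3.2 4.0 1.0
   vertex 0.8 4.9 1.9
  endloop
 endfacet
 facet normal 0.266 0.955 0.133
  outer loop
   vertex 4.6 3.7 2.9
   vertex 0.8 4.9 1.9
   vertex 2.1 4.3 3.6
  endloop
 endfacet
 facet normal 0.792 0.286 -0.539
  outer loop
   vertex 4.6 3.7 2.9
   vertex 4.7 0.6 1.4
   vertex 3.2 4.0 1.0
  endloop
 endfacet
 facet normal -0.434 -0.294 -0.852
  outer loop
   vertex 2.0 4.0 1.6
   vertex 4.7 0.6 1.4
   vertex 0.8 4.9 1.9
  endloop
 endfacet
 facet normal -0.429 -0.286 -0.857
  outer loop
   vertex 2.0 4.0 1.6
   vertex 0.8 4.9 1.9
   vertex 3.2 4.0 1.0
  endloop
 endfacet
 facet normal -0.428 -0.290 -0.856
  outer loop
   vertex 2.0 4.0 1.6
   vertex 3.2 4.0 1.0
   vertex 4.7 0.6 1.4
  endloop
 endfacet
 facet normal -0.722 -0.673 0.161
  outer loop
   vertex 3.8 1.9 2.8
   vertex 0.8 4.9 1.9
   vertex 4.7 0.6 1.4
  endloop
 endfacet
 facet normal -0.715 -0.616 0.329
  outer loop
   vertex 3.8 1.9 2.8
   vertex 2.1 4.3 3.6
   vertex 0.8 4.9 1.9
  endloop
 endfacet
 facet normal 0.633 -0.321 0.705
  outer loop
   vertex 3.8 1.9 2.8
   vertex 4.7 0.6 1.4
   vertex 4.6 3.7 2.9
  endloop
 endfacet
 facet normal 0.231 -0.156 0.960
  outer loop
   vertex 3.8 1.9 2.8
   vertex 4.6 3.7 2.9
   vertex 2.1 4.3 3.6
  endloop
 endfacet
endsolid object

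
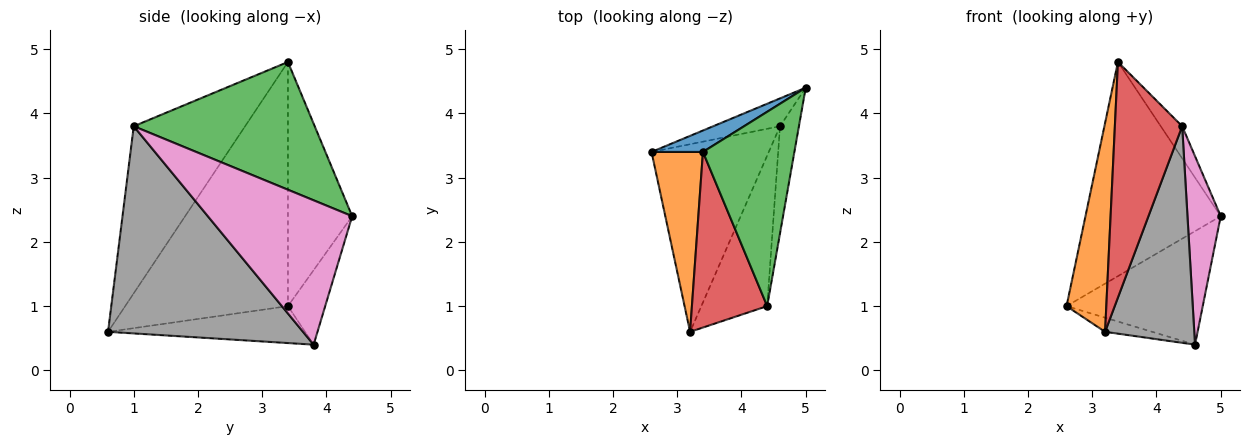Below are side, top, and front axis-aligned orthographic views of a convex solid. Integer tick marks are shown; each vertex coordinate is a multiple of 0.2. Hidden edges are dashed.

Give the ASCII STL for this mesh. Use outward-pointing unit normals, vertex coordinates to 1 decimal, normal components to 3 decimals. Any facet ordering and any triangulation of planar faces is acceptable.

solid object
 facet normal -0.427 0.900 0.090
  outer loop
   vertex 3.4 3.4 4.8
   vertex 5.0 4.4 2.4
   vertex 2.6 3.4 1.0
  endloop
 endfacet
 facet normal -0.952 -0.233 0.200
  outer loop
   vertex 3.4 3.4 4.8
   vertex 2.6 3.4 1.0
   vertex 3.2 0.6 0.6
  endloop
 endfacet
 facet normal 0.809 0.096 0.579
  outer loop
   vertex 4.4 1.0 3.8
   vertex 5.0 4.4 2.4
   vertex 3.4 3.4 4.8
  endloop
 endfacet
 facet normal -0.799 -0.483 0.360
  outer loop
   vertex 4.4 1.0 3.8
   vertex 3.4 3.4 4.8
   vertex 3.2 0.6 0.6
  endloop
 endfacet
 facet normal -0.257 0.939 -0.230
  outer loop
   vertex 4.6 3.8 0.4
   vertex 2.6 3.4 1.0
   vertex 5.0 4.4 2.4
  endloop
 endfacet
 facet normal -0.300 0.072 -0.951
  outer loop
   vertex 4.6 3.8 0.4
   vertex 3.2 0.6 0.6
   vertex 2.6 3.4 1.0
  endloop
 endfacet
 facet normal 0.967 -0.223 -0.127
  outer loop
   vertex 4.6 3.8 0.4
   vertex 5.0 4.4 2.4
   vertex 4.4 1.0 3.8
  endloop
 endfacet
 facet normal 0.874 -0.400 -0.278
  outer loop
   vertex 4.6 3.8 0.4
   vertex 4.4 1.0 3.8
   vertex 3.2 0.6 0.6
  endloop
 endfacet
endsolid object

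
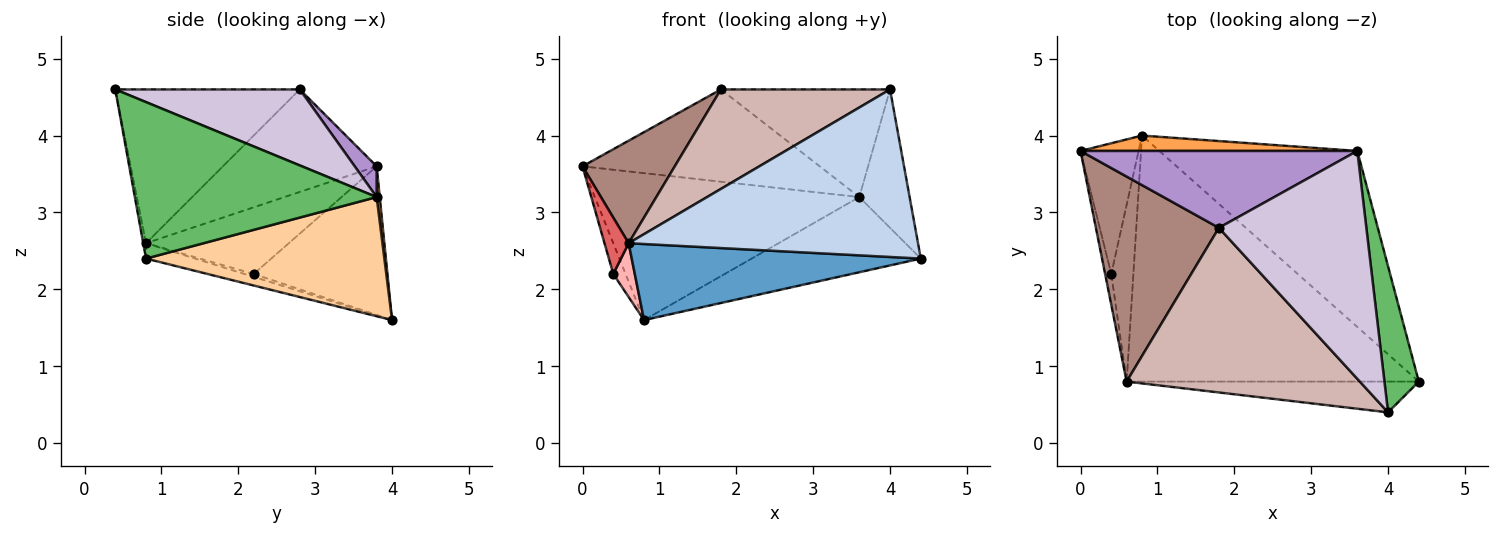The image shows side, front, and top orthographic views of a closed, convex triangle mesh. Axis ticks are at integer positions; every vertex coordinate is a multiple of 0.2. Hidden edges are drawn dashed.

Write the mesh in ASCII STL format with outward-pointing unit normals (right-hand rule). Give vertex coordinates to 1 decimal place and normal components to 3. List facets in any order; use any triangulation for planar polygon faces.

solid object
 facet normal -0.050 -0.295 -0.954
  outer loop
   vertex 0.6 0.8 2.6
   vertex 0.8 4.0 1.6
   vertex 4.4 0.8 2.4
  endloop
 endfacet
 facet normal -0.010 -0.984 -0.181
  outer loop
   vertex 0.6 0.8 2.6
   vertex 4.4 0.8 2.4
   vertex 4.0 0.4 4.6
  endloop
 endfacet
 facet normal 0.012 0.995 0.104
  outer loop
   vertex 3.6 3.8 3.2
   vertex 0.8 4.0 1.6
   vertex 0.0 3.8 3.6
  endloop
 endfacet
 facet normal 0.484 0.344 -0.805
  outer loop
   vertex 3.6 3.8 3.2
   vertex 4.4 0.8 2.4
   vertex 0.8 4.0 1.6
  endloop
 endfacet
 facet normal 0.957 0.199 0.210
  outer loop
   vertex 3.6 3.8 3.2
   vertex 4.0 0.4 4.6
   vertex 4.4 0.8 2.4
  endloop
 endfacet
 facet normal -0.928 0.085 -0.363
  outer loop
   vertex 0.4 2.2 2.2
   vertex 0.0 3.8 3.6
   vertex 0.8 4.0 1.6
  endloop
 endfacet
 facet normal -0.982 -0.166 -0.091
  outer loop
   vertex 0.4 2.2 2.2
   vertex 0.6 0.8 2.6
   vertex 0.0 3.8 3.6
  endloop
 endfacet
 facet normal -0.124 -0.289 -0.949
  outer loop
   vertex 0.4 2.2 2.2
   vertex 0.8 4.0 1.6
   vertex 0.6 0.8 2.6
  endloop
 endfacet
 facet normal 0.071 0.766 0.639
  outer loop
   vertex 1.8 2.8 4.6
   vertex 3.6 3.8 3.2
   vertex 0.0 3.8 3.6
  endloop
 endfacet
 facet normal 0.422 0.387 0.820
  outer loop
   vertex 1.8 2.8 4.6
   vertex 4.0 0.4 4.6
   vertex 3.6 3.8 3.2
  endloop
 endfacet
 facet normal -0.598 -0.359 0.717
  outer loop
   vertex 1.8 2.8 4.6
   vertex 0.0 3.8 3.6
   vertex 0.6 0.8 2.6
  endloop
 endfacet
 facet normal -0.491 -0.450 0.745
  outer loop
   vertex 1.8 2.8 4.6
   vertex 0.6 0.8 2.6
   vertex 4.0 0.4 4.6
  endloop
 endfacet
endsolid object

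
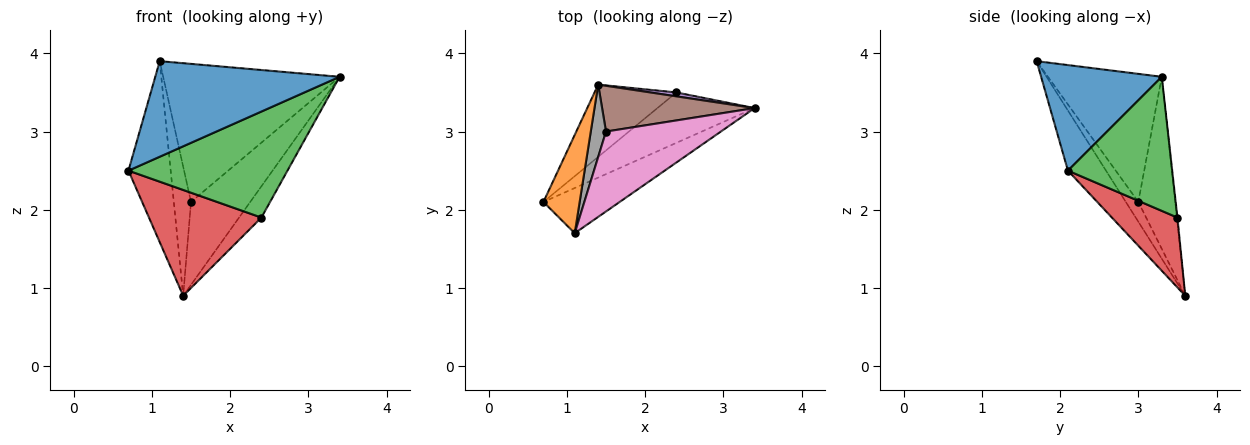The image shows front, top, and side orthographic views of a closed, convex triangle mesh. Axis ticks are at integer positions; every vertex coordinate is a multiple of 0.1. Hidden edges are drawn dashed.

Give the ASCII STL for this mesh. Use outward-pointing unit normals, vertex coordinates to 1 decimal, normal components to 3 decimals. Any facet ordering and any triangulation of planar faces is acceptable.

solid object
 facet normal 0.509 -0.778 -0.368
  outer loop
   vertex 1.1 1.7 3.9
   vertex 0.7 2.1 2.5
   vertex 3.4 3.3 3.7
  endloop
 endfacet
 facet normal -0.621 0.689 0.374
  outer loop
   vertex 1.1 1.7 3.9
   vertex 1.4 3.6 0.9
   vertex 0.7 2.1 2.5
  endloop
 endfacet
 facet normal 0.510 -0.777 -0.369
  outer loop
   vertex 2.4 3.5 1.9
   vertex 3.4 3.3 3.7
   vertex 0.7 2.1 2.5
  endloop
 endfacet
 facet normal 0.434 -0.744 -0.508
  outer loop
   vertex 2.4 3.5 1.9
   vertex 0.7 2.1 2.5
   vertex 1.4 3.6 0.9
  endloop
 endfacet
 facet normal -0.025 0.992 0.124
  outer loop
   vertex 2.4 3.5 1.9
   vertex 1.4 3.6 0.9
   vertex 3.4 3.3 3.7
  endloop
 endfacet
 facet normal -0.479 0.769 0.424
  outer loop
   vertex 1.5 3.0 2.1
   vertex 3.4 3.3 3.7
   vertex 1.4 3.6 0.9
  endloop
 endfacet
 facet normal -0.488 0.756 0.437
  outer loop
   vertex 1.5 3.0 2.1
   vertex 1.1 1.7 3.9
   vertex 3.4 3.3 3.7
  endloop
 endfacet
 facet normal -0.536 0.737 0.413
  outer loop
   vertex 1.5 3.0 2.1
   vertex 1.4 3.6 0.9
   vertex 1.1 1.7 3.9
  endloop
 endfacet
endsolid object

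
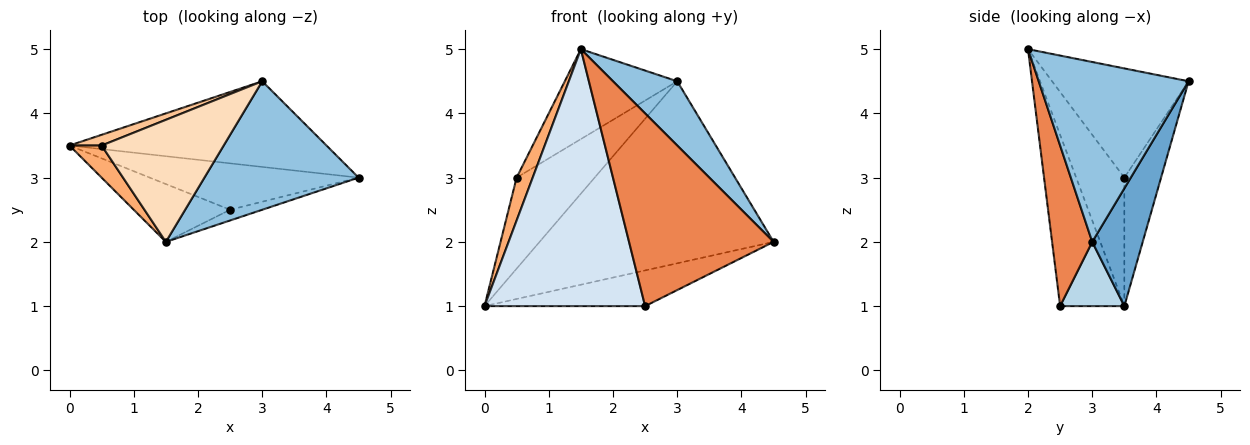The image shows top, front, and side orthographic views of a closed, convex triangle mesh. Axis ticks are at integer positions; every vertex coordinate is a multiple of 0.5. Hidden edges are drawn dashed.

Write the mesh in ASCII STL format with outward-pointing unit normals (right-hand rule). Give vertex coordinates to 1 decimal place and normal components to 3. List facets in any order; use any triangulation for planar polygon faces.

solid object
 facet normal 0.192 0.888 -0.418
  outer loop
   vertex 3.0 4.5 4.5
   vertex 4.5 3.0 2.0
   vertex 0.0 3.5 1.0
  endloop
 endfacet
 facet normal 0.722 -0.309 0.619
  outer loop
   vertex 3.0 4.5 4.5
   vertex 1.5 2.0 5.0
   vertex 4.5 3.0 2.0
  endloop
 endfacet
 facet normal 0.237 0.592 -0.770
  outer loop
   vertex 2.5 2.5 1.0
   vertex 0.0 3.5 1.0
   vertex 4.5 3.0 2.0
  endloop
 endfacet
 facet normal -0.364 -0.909 -0.204
  outer loop
   vertex 2.5 2.5 1.0
   vertex 1.5 2.0 5.0
   vertex 0.0 3.5 1.0
  endloop
 endfacet
 facet normal 0.267 -0.962 -0.053
  outer loop
   vertex 2.5 2.5 1.0
   vertex 4.5 3.0 2.0
   vertex 1.5 2.0 5.0
  endloop
 endfacet
 facet normal -0.923 -0.308 0.231
  outer loop
   vertex 0.5 3.5 3.0
   vertex 0.0 3.5 1.0
   vertex 1.5 2.0 5.0
  endloop
 endfacet
 facet normal -0.423 0.900 0.106
  outer loop
   vertex 0.5 3.5 3.0
   vertex 3.0 4.5 4.5
   vertex 0.0 3.5 1.0
  endloop
 endfacet
 facet normal -0.584 0.481 0.653
  outer loop
   vertex 0.5 3.5 3.0
   vertex 1.5 2.0 5.0
   vertex 3.0 4.5 4.5
  endloop
 endfacet
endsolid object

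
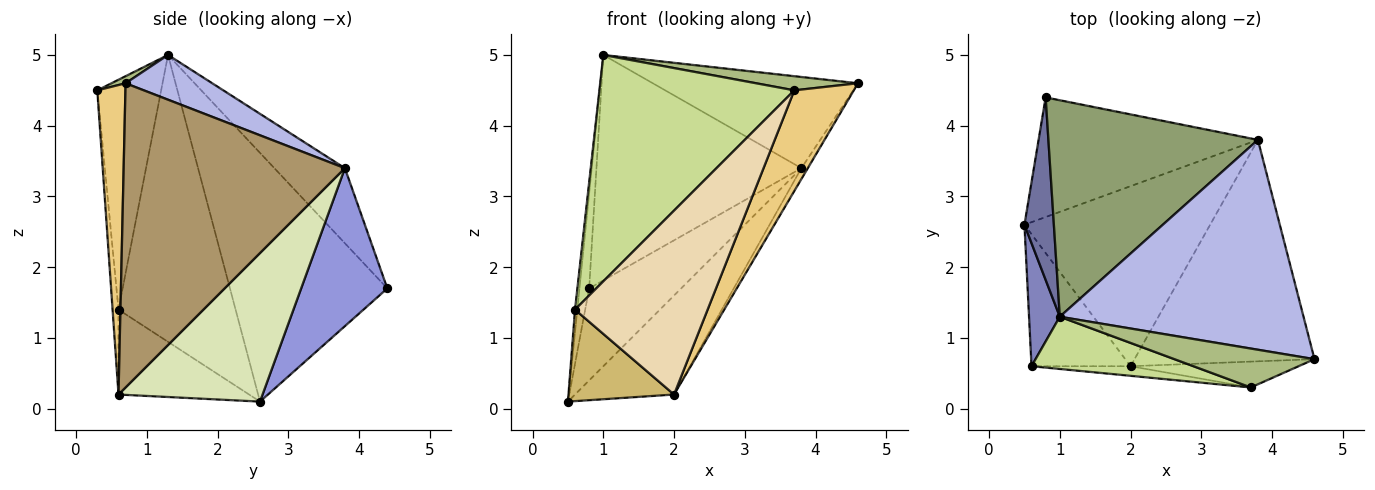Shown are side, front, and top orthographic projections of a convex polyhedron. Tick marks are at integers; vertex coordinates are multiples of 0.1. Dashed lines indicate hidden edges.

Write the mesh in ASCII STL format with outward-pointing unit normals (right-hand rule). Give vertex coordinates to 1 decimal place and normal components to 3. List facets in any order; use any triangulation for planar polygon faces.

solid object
 facet normal -0.991 0.061 0.117
  outer loop
   vertex 1.0 1.3 5.0
   vertex 0.8 4.4 1.7
   vertex 0.5 2.6 0.1
  endloop
 endfacet
 facet normal -0.994 0.020 0.107
  outer loop
   vertex 0.6 0.6 1.4
   vertex 1.0 1.3 5.0
   vertex 0.5 2.6 0.1
  endloop
 endfacet
 facet normal 0.496 0.529 -0.688
  outer loop
   vertex 3.8 3.8 3.4
   vertex 0.5 2.6 0.1
   vertex 0.8 4.4 1.7
  endloop
 endfacet
 facet normal 0.166 0.393 0.904
  outer loop
   vertex 3.8 3.8 3.4
   vertex 1.0 1.3 5.0
   vertex 4.6 0.7 4.6
  endloop
 endfacet
 facet normal -0.241 0.700 0.672
  outer loop
   vertex 3.8 3.8 3.4
   vertex 0.8 4.4 1.7
   vertex 1.0 1.3 5.0
  endloop
 endfacet
 facet normal 0.047 -0.341 0.939
  outer loop
   vertex 3.7 0.3 4.5
   vertex 4.6 0.7 4.6
   vertex 1.0 1.3 5.0
  endloop
 endfacet
 facet normal -0.304 -0.928 0.214
  outer loop
   vertex 3.7 0.3 4.5
   vertex 1.0 1.3 5.0
   vertex 0.6 0.6 1.4
  endloop
 endfacet
 facet normal 0.574 0.395 -0.717
  outer loop
   vertex 2.0 0.6 0.2
   vertex 0.5 2.6 0.1
   vertex 3.8 3.8 3.4
  endloop
 endfacet
 facet normal 0.860 0.025 -0.509
  outer loop
   vertex 2.0 0.6 0.2
   vertex 3.8 3.8 3.4
   vertex 4.6 0.7 4.6
  endloop
 endfacet
 facet normal -0.576 -0.466 -0.672
  outer loop
   vertex 2.0 0.6 0.2
   vertex 0.6 0.6 1.4
   vertex 0.5 2.6 0.1
  endloop
 endfacet
 facet normal 0.416 -0.881 -0.226
  outer loop
   vertex 2.0 0.6 0.2
   vertex 4.6 0.7 4.6
   vertex 3.7 0.3 4.5
  endloop
 endfacet
 facet normal -0.045 -0.998 -0.052
  outer loop
   vertex 2.0 0.6 0.2
   vertex 3.7 0.3 4.5
   vertex 0.6 0.6 1.4
  endloop
 endfacet
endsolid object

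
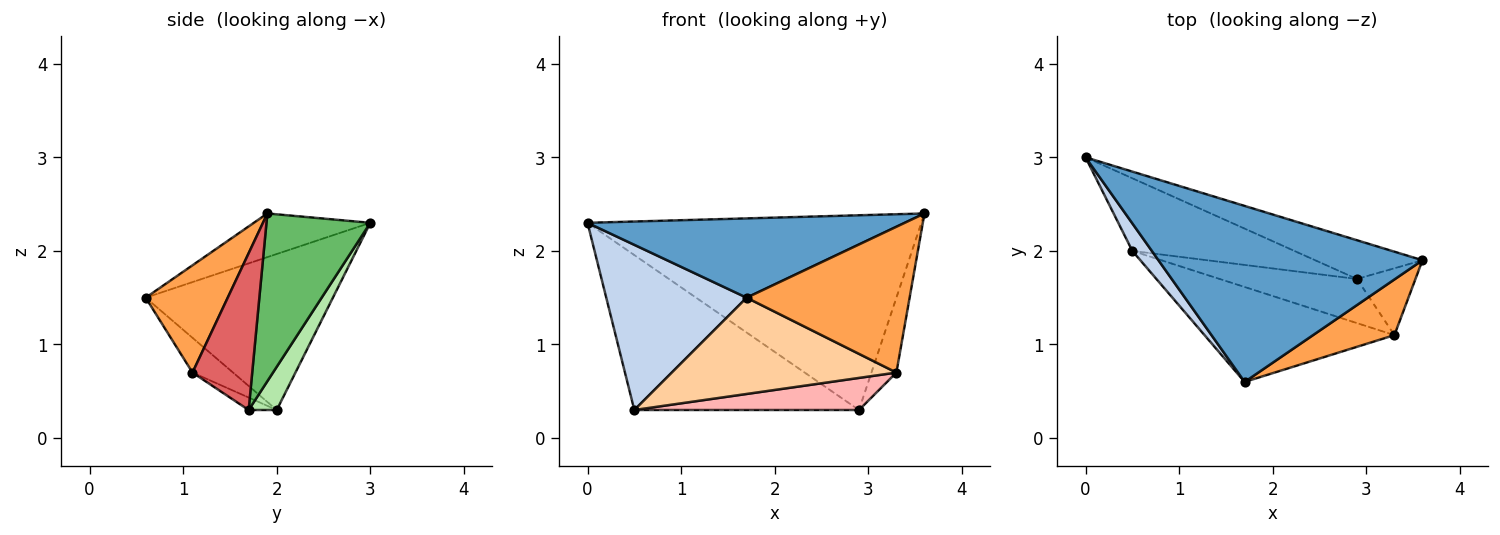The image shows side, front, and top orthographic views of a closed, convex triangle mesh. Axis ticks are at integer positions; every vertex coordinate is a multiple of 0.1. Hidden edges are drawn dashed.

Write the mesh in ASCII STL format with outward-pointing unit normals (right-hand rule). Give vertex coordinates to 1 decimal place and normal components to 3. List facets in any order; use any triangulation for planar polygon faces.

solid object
 facet normal -0.149 -0.406 0.902
  outer loop
   vertex 1.7 0.6 1.5
   vertex 3.6 1.9 2.4
   vertex 0.0 3.0 2.3
  endloop
 endfacet
 facet normal -0.796 -0.597 0.100
  outer loop
   vertex 0.5 2.0 0.3
   vertex 1.7 0.6 1.5
   vertex 0.0 3.0 2.3
  endloop
 endfacet
 facet normal 0.426 -0.845 0.323
  outer loop
   vertex 3.3 1.1 0.7
   vertex 3.6 1.9 2.4
   vertex 1.7 0.6 1.5
  endloop
 endfacet
 facet normal -0.128 -0.706 -0.696
  outer loop
   vertex 3.3 1.1 0.7
   vertex 1.7 0.6 1.5
   vertex 0.5 2.0 0.3
  endloop
 endfacet
 facet normal 0.292 0.938 -0.187
  outer loop
   vertex 2.9 1.7 0.3
   vertex 0.0 3.0 2.3
   vertex 3.6 1.9 2.4
  endloop
 endfacet
 facet normal 0.112 0.900 -0.422
  outer loop
   vertex 2.9 1.7 0.3
   vertex 0.5 2.0 0.3
   vertex 0.0 3.0 2.3
  endloop
 endfacet
 facet normal 0.872 0.365 -0.326
  outer loop
   vertex 2.9 1.7 0.3
   vertex 3.6 1.9 2.4
   vertex 3.3 1.1 0.7
  endloop
 endfacet
 facet normal -0.073 -0.587 -0.807
  outer loop
   vertex 2.9 1.7 0.3
   vertex 3.3 1.1 0.7
   vertex 0.5 2.0 0.3
  endloop
 endfacet
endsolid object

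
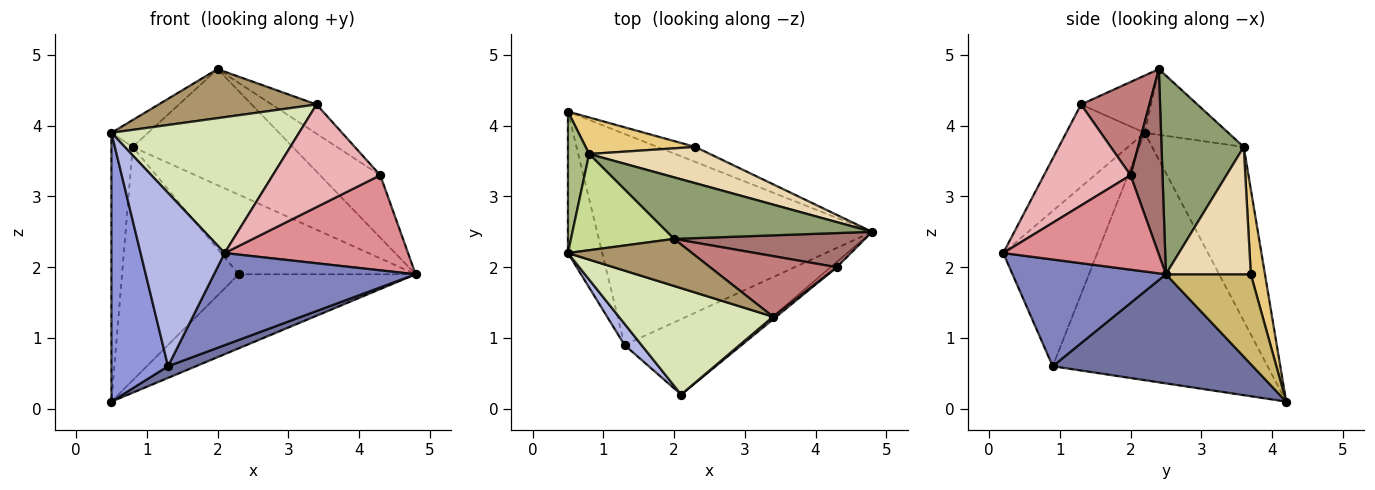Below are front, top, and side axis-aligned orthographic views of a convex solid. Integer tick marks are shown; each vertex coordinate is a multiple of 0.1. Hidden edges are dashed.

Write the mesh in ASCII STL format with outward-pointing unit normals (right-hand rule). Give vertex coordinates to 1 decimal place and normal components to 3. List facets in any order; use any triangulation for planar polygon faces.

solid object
 facet normal 0.368 -0.051 -0.928
  outer loop
   vertex 1.3 0.9 0.6
   vertex 0.5 4.2 0.1
   vertex 4.8 2.5 1.9
  endloop
 endfacet
 facet normal 0.508 -0.667 -0.546
  outer loop
   vertex 1.3 0.9 0.6
   vertex 4.8 2.5 1.9
   vertex 2.1 0.2 2.2
  endloop
 endfacet
 facet normal -0.958 -0.252 -0.133
  outer loop
   vertex 1.3 0.9 0.6
   vertex 0.5 2.2 3.9
   vertex 0.5 4.2 0.1
  endloop
 endfacet
 facet normal -0.743 -0.664 0.081
  outer loop
   vertex 1.3 0.9 0.6
   vertex 2.1 0.2 2.2
   vertex 0.5 2.2 3.9
  endloop
 endfacet
 facet normal 0.413 0.804 0.427
  outer loop
   vertex 0.8 3.6 3.7
   vertex 2.0 2.4 4.8
   vertex 4.8 2.5 1.9
  endloop
 endfacet
 facet normal -0.967 0.224 0.118
  outer loop
   vertex 0.8 3.6 3.7
   vertex 0.5 4.2 0.1
   vertex 0.5 2.2 3.9
  endloop
 endfacet
 facet normal -0.523 0.229 0.821
  outer loop
   vertex 0.8 3.6 3.7
   vertex 0.5 2.2 3.9
   vertex 2.0 2.4 4.8
  endloop
 endfacet
 facet normal -0.313 -0.748 0.585
  outer loop
   vertex 3.4 1.3 4.3
   vertex 0.5 2.2 3.9
   vertex 2.1 0.2 2.2
  endloop
 endfacet
 facet normal -0.304 -0.687 0.660
  outer loop
   vertex 3.4 1.3 4.3
   vertex 2.0 2.4 4.8
   vertex 0.5 2.2 3.9
  endloop
 endfacet
 facet normal 0.426 0.887 -0.179
  outer loop
   vertex 2.3 3.7 1.9
   vertex 4.8 2.5 1.9
   vertex 0.5 4.2 0.1
  endloop
 endfacet
 facet normal 0.119 0.981 0.154
  outer loop
   vertex 2.3 3.7 1.9
   vertex 0.5 4.2 0.1
   vertex 0.8 3.6 3.7
  endloop
 endfacet
 facet normal 0.400 0.834 0.380
  outer loop
   vertex 2.3 3.7 1.9
   vertex 0.8 3.6 3.7
   vertex 4.8 2.5 1.9
  endloop
 endfacet
 facet normal 0.422 0.796 0.435
  outer loop
   vertex 4.3 2.0 3.3
   vertex 4.8 2.5 1.9
   vertex 2.0 2.4 4.8
  endloop
 endfacet
 facet normal 0.553 0.362 0.751
  outer loop
   vertex 4.3 2.0 3.3
   vertex 2.0 2.4 4.8
   vertex 3.4 1.3 4.3
  endloop
 endfacet
 facet normal 0.645 -0.763 -0.042
  outer loop
   vertex 4.3 2.0 3.3
   vertex 2.1 0.2 2.2
   vertex 4.8 2.5 1.9
  endloop
 endfacet
 facet normal 0.627 -0.779 0.020
  outer loop
   vertex 4.3 2.0 3.3
   vertex 3.4 1.3 4.3
   vertex 2.1 0.2 2.2
  endloop
 endfacet
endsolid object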